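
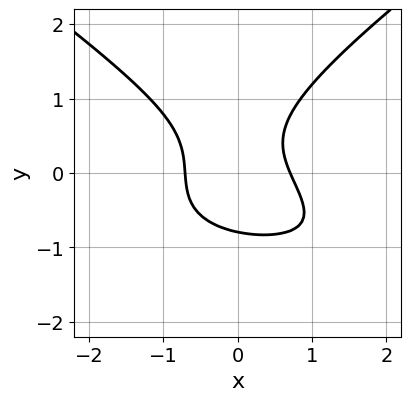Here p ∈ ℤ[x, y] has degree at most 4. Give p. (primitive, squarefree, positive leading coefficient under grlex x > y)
(a) Degree: the shape is more complex than any degree-2 curve, so deg p = 3.
(b) Solving for integer coefficients yields p as stated.

x^2*y - 2*y^3 + 2*x^2 + x*y - 1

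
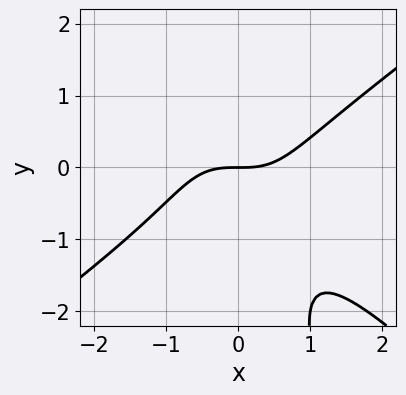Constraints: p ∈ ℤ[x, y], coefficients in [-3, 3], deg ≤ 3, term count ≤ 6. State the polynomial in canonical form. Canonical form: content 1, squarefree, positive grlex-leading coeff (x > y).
(a) deg p = 3.
(b) Against the integer gridlines: it meets the x-axis at x = 0 (among the integer gridlines); it meets the y-axis at y = 0 (among the integer gridlines).
(c) Assembling these constraints gives the stated polynomial.

2*x^3 - 3*x*y^2 - y^3 - y^2 - 3*y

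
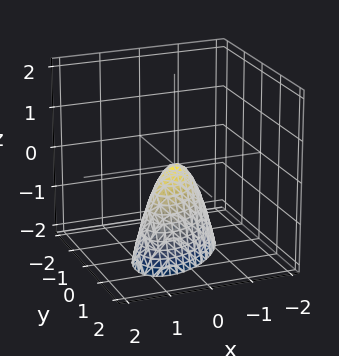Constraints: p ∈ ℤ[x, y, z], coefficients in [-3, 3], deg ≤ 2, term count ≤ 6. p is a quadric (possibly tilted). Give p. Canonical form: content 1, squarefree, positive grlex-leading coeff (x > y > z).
2*x^2 - 2*x*y + 2*y^2 + z

1. The degree is 2 — the shape is more complex than any degree-1 surface.
2. From the visible intercepts: it crosses the y-axis at the gridline y = 0; it crosses the x-axis at the gridline x = 0; one z-axis crossing is at z = 0.
3. Matching integer coefficients to the picture gives p.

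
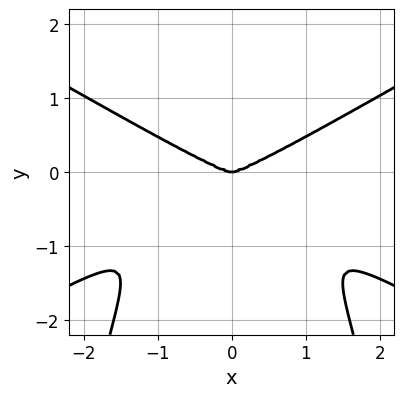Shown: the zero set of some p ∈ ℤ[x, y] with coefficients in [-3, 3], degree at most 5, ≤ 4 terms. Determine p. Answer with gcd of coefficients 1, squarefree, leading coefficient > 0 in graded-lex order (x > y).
x^4 - 3*x^2*y^2 - 3*y^3

(a) Degree: no degree-3 curve has this shape, so deg p = 4.
(b) Symmetries: it's symmetric under x → −x, forcing even powers of x.
(c) From the visible intercepts: one y-axis crossing is at y = 0; one x-axis crossing is at x = 0.
(d) These observations pin down the coefficients.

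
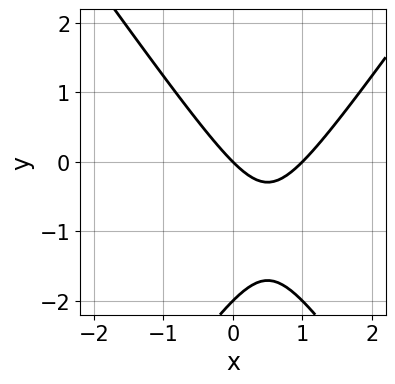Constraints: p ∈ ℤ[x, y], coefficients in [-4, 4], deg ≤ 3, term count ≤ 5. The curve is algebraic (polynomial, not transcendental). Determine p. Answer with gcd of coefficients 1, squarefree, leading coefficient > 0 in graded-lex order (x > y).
2*x^2 - y^2 - 2*x - 2*y

(a) Degree: a generic line meets the curve in up to 2 points, so deg p = 2.
(b) Against the integer gridlines: among the integer gridlines, it crosses the y-axis at y ∈ {-2, 0}; among the integer gridlines, it crosses the x-axis at x ∈ {0, 1}.
(c) Fitting integer coefficients to these (and the overall shape) gives p.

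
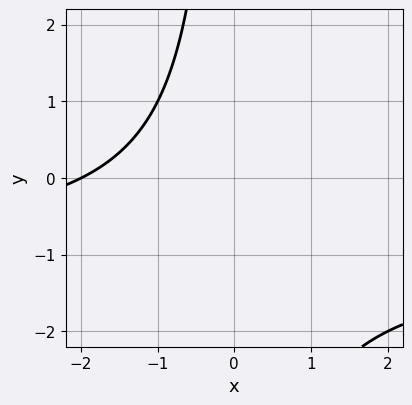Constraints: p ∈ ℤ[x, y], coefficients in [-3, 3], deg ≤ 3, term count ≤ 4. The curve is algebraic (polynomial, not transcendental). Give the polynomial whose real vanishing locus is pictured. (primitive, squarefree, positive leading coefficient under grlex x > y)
x*y + x + 2

(a) The degree is 2 — no degree-1 curve has this shape.
(b) Against the integer gridlines: one x-axis crossing is at x = -2; no y-intercept at any integer in the box.
(c) The integer polynomial consistent with all of this is the stated p.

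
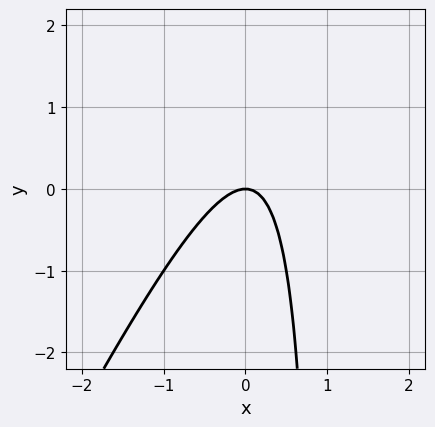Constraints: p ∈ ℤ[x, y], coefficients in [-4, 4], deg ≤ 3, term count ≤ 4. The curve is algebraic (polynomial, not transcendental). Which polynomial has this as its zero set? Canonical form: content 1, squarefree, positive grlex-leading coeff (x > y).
1. Degree: no degree-1 curve has this shape, so deg p = 2.
2. From the axis intercepts and sections: it meets the y-axis at y = 0 (among the integer gridlines); it crosses the x-axis at the gridline x = 0.
3. Putting this together gives p.

2*x^2 - x*y + y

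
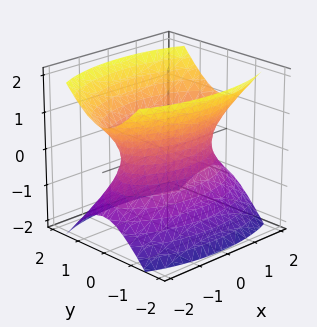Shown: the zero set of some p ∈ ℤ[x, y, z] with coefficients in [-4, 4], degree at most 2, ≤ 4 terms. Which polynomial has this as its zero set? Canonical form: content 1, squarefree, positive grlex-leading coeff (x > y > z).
(a) deg p = 2. An hourglass — one-sheet hyperboloid; a quadric.
(b) Symmetries: mirror symmetry z ↦ −z ⇒ only even powers of z; the y ↦ −y reflection is a symmetry, so y appears only in even powers; it's symmetric under x → −x, forcing even powers of x.
(c) From the visible intercepts: it misses every integer gridline on the z-axis.
(d) The integer polynomial consistent with all of this is the stated p.

x^2 + 3*y^2 - 2*z^2 - 2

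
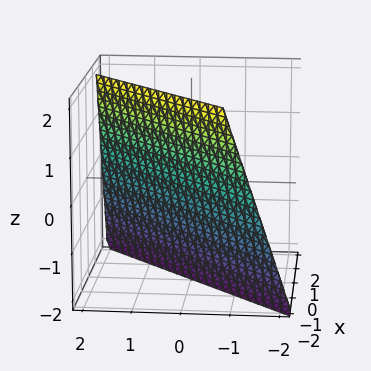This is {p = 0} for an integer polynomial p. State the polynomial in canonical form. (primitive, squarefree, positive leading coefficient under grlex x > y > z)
Degree: the surface is flat (a plane), so deg p = 1.
Against the integer gridlines: it crosses the z-axis at the gridline z = -2.
Fitting integer coefficients to these (and the overall shape) gives p.

3*x - 3*y + z + 2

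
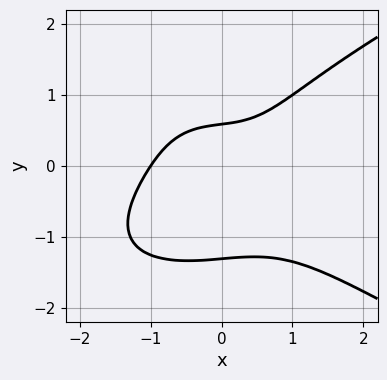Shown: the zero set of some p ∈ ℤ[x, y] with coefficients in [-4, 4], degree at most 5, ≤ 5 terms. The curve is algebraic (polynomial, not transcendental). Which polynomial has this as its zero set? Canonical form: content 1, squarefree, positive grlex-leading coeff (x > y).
2*y^4 - 2*x^3 - x*y + 3*y - 2

(a) deg p = 4.
(b) Reading off the gridlines: one x-axis crossing is at x = -1.
(c) Assembling these constraints gives the stated polynomial.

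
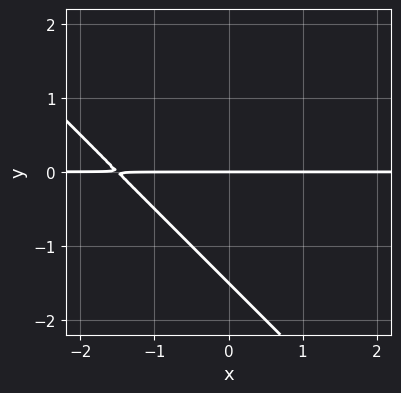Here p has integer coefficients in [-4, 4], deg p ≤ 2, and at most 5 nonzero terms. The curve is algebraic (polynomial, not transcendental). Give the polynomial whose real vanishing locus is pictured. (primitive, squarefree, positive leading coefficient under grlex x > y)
2*x*y + 2*y^2 + 3*y

Degree: no degree-1 curve has this shape, so deg p = 2.
Reading off the gridlines: it meets the y-axis at y = 0 (among the integer gridlines); the visible x-axis segment lies entirely on the curve.
Matching integer coefficients to the picture gives p.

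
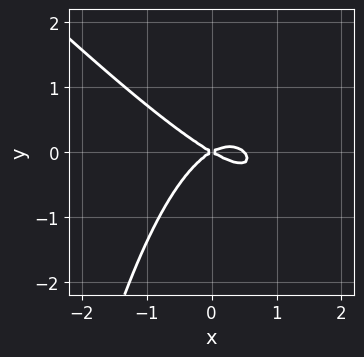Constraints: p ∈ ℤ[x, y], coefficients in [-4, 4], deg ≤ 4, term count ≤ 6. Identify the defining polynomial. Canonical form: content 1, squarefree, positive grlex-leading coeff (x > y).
First, degree: no degree-2 curve has this shape, so deg p = 3.
Then, from the visible intercepts: it crosses the y-axis at the gridline y = 0; one x-axis crossing is at x = 0.
Finally, matching integer coefficients to the picture gives p.

2*x^3 + 2*x^2*y - x^2 + 3*y^2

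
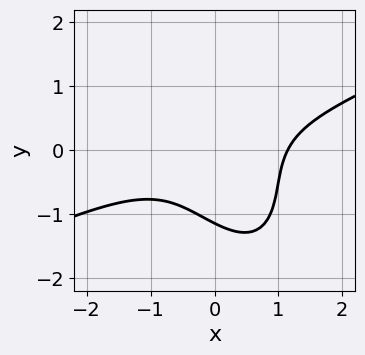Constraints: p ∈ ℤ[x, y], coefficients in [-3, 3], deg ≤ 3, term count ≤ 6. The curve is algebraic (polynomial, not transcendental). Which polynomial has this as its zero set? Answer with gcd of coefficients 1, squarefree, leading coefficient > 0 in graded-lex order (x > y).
(a) The degree is 3 — no degree-2 curve has this shape.
(b) Matching integer coefficients to the picture gives p.

2*x^3 - 3*x^2*y - 3*x*y^2 - 2*y^3 - 3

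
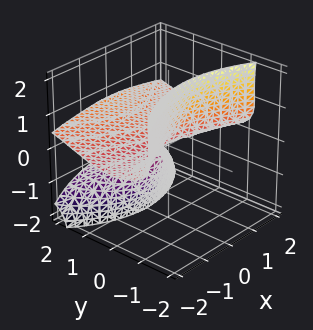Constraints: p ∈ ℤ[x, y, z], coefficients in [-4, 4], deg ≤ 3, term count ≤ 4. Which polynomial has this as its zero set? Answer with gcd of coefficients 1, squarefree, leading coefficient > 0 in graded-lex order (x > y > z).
1. There are 2 components.
2. Degree: the shape is more complex than any degree-2 surface, so deg p = 3.
3. Reading off the gridlines: every point of the x-axis in the box is on the surface; one y-axis crossing is at y = 0.
4. Putting this together gives p.

x^2*z + 3*y*z^2 + z^3 - y^2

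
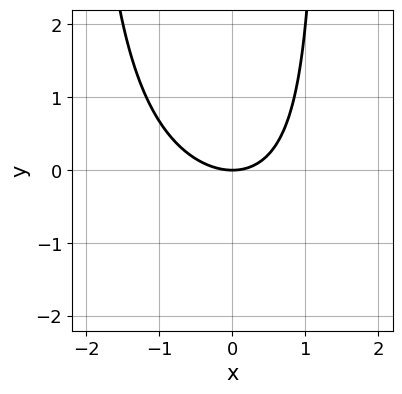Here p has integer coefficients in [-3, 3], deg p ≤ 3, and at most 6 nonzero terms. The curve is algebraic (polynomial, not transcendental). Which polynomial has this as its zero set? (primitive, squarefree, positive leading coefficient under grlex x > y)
x^2*y + 2*x^2 + x*y - 3*y

(a) deg p = 3. A generic line meets the curve in up to 3 points.
(b) Against the integer gridlines: it meets the y-axis at y = 0 (among the integer gridlines); one x-axis crossing is at x = 0.
(c) The integer polynomial consistent with all of this is the stated p.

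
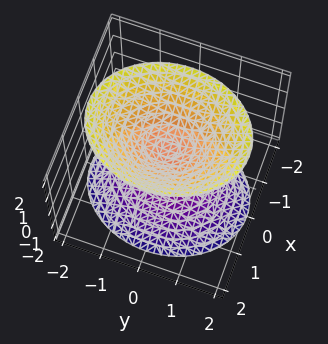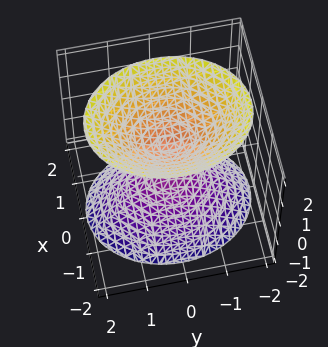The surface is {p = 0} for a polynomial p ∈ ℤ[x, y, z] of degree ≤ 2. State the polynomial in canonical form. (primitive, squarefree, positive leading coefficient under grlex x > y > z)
1. I count 2 distinct pieces. They look like related sheets of one shape, so recover p as a whole.
2. Degree: two sheets facing apart; a quadric, so deg p = 2.
3. Symmetries: mirror symmetry x ↦ −x ⇒ only even powers of x; the y ↦ −y reflection is a symmetry, so y appears only in even powers; it's symmetric under z → −z, forcing even powers of z.
4. Against the integer gridlines: it misses every integer gridline on the y-axis; no x-intercept at any integer in the box.
5. Fitting integer coefficients to these (and the overall shape) gives p.

3*x^2 + 2*y^2 - 2*z^2 + 1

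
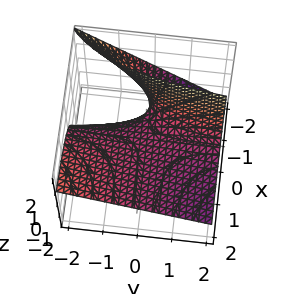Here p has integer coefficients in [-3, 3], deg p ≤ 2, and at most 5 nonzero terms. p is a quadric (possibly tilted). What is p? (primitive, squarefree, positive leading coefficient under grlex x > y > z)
deg p = 2. A generic line meets the surface in up to 2 points.
Observable constraints: the visible y-axis segment lies entirely on the surface; every point of the x-axis in the box is on the surface.
Fitting integer coefficients to these (and the overall shape) gives p.

x*y + 2*x*z + 2*z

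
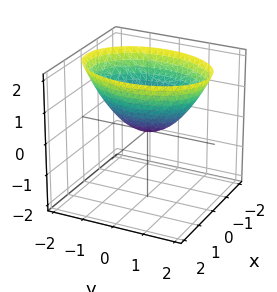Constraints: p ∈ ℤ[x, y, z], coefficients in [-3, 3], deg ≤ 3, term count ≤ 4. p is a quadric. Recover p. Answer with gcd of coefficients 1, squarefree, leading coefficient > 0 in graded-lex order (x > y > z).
1. Degree: a single bowl opening along one axis; a quadric, so deg p = 2.
2. Symmetries: mirror symmetry y ↦ −y ⇒ only even powers of y; mirror symmetry x ↦ −x ⇒ only even powers of x.
3. From the visible intercepts: it meets the z-axis at z = 0 (among the integer gridlines); it crosses the y-axis at the gridline y = 0; one x-axis crossing is at x = 0.
4. Together with the visible shape, these determine p as stated.

2*x^2 + y^2 - 2*z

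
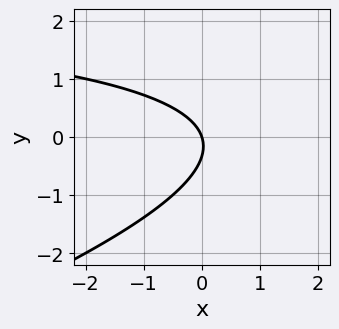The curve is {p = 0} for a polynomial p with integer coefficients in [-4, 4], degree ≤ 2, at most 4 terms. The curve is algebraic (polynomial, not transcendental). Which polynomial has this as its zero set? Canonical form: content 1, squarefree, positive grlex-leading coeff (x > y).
x*y - 3*y^2 - 3*x - y

1. The degree is 2 — the shape is more complex than any degree-1 curve.
2. Observable constraints: it meets the y-axis at y = 0 (among the integer gridlines); it meets the x-axis at x = 0 (among the integer gridlines).
3. Together with the visible shape, these determine p as stated.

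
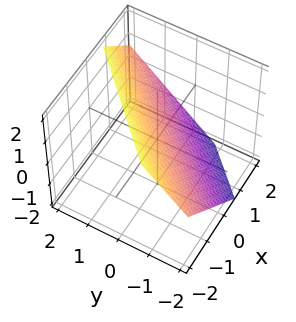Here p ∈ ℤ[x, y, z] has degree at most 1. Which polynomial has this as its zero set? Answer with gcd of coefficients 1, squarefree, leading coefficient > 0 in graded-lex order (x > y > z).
Degree: every cross-section is a straight line — this is a plane, so deg p = 1.
Putting this together gives p.

3*x - 3*y + 3*z - 2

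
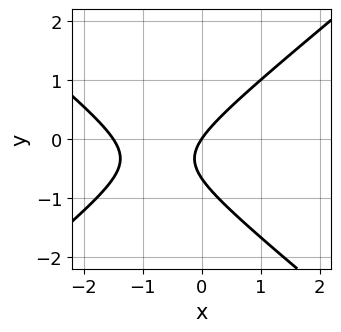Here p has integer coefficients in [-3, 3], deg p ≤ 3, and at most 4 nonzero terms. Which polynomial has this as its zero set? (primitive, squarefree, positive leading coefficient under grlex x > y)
The degree is 2 — the shape is more complex than any degree-1 curve.
From the axis intercepts and sections: one x-axis crossing is at x = 0; one y-axis crossing is at y = 0.
Fitting integer coefficients to these (and the overall shape) gives p.

2*x^2 - 3*y^2 + 3*x - 2*y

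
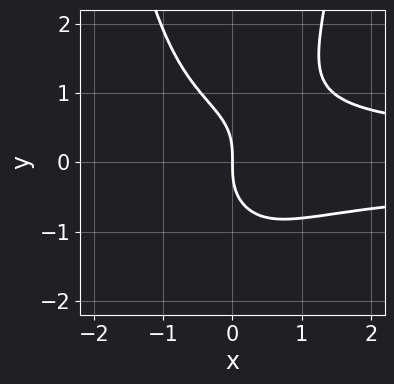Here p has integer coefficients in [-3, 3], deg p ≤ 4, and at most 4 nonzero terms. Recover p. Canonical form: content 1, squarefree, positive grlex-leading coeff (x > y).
The degree is 4 — a generic line meets the curve in up to 4 points.
Observable constraints: one y-axis crossing is at y = 0; one x-axis crossing is at x = 0.
Solving for integer coefficients yields p as stated.

3*x^2*y^2 - 2*y^3 - 3*x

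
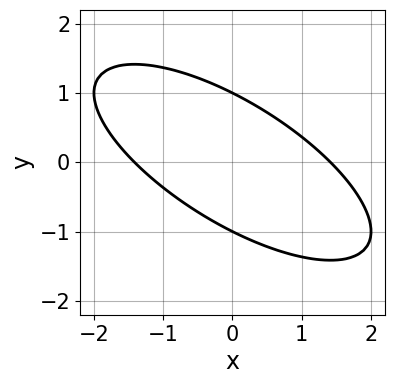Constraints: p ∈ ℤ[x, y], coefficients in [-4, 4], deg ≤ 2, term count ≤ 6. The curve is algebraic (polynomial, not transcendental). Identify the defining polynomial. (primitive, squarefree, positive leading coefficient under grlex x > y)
x^2 + 2*x*y + 2*y^2 - 2

First, deg p = 2.
Next, checking where it meets the axes: the y-axis gridline crossings are at y ∈ {-1, 1}.
Finally, putting this together gives p.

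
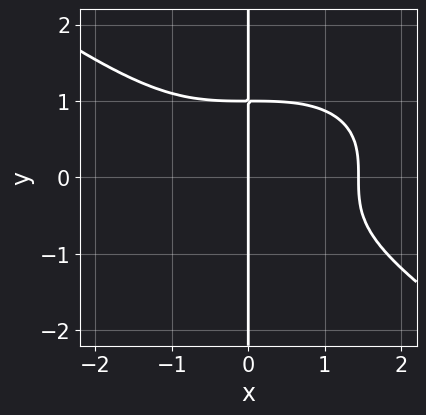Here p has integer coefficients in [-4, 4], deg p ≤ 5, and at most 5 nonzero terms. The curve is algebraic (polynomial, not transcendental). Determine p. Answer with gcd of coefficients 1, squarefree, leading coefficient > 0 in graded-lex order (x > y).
(a) deg p = 4. The shape is more complex than any degree-3 curve.
(b) Against the integer gridlines: every point of the y-axis in the box is on the curve; it meets the x-axis at x = 0 (among the integer gridlines).
(c) The integer polynomial consistent with all of this is the stated p.

x^4 + 3*x*y^3 - 3*x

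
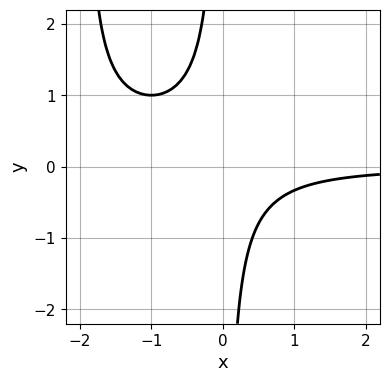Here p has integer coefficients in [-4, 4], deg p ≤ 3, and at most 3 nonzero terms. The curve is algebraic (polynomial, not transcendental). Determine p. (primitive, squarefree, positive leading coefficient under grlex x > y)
First, deg p = 3.
Then, against the integer gridlines: it misses every integer gridline on the y-axis; no x-intercept at any integer in the box.
Finally, these observations pin down the coefficients.

x^2*y + 2*x*y + 1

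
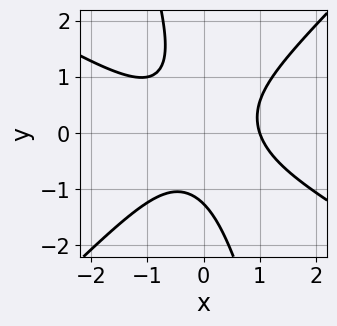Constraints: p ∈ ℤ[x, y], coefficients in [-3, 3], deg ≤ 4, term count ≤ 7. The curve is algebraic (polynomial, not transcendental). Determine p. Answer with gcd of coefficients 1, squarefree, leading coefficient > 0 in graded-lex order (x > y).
2*x^3 + 2*x^2*y - 3*x*y^2 - y^3 - 2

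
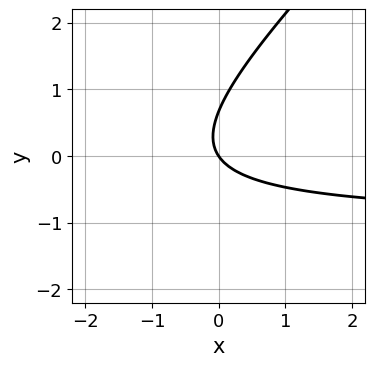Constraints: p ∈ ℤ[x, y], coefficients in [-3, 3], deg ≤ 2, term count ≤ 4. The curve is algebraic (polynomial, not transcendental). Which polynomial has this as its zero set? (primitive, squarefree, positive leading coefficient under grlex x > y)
3*x*y - 3*y^2 + 3*x + 2*y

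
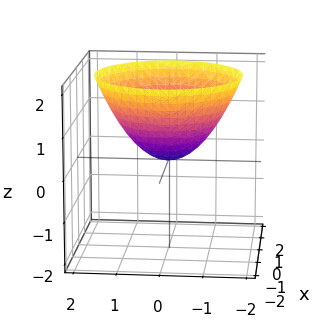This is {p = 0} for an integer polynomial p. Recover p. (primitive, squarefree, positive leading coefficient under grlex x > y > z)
(a) deg p = 2.
(b) Symmetry: the surface is invariant under rotation about z: p = q(x² + y², z).
(c) Checking where it meets the axes: a circular section at z = 1 has radius between 1 and 2; one x-axis crossing is at x = 0; it meets the y-axis at y = 0 (among the integer gridlines); it crosses the z-axis at the gridline z = 0.
(d) Assembling these constraints gives the stated polynomial.

2*x^2 + 2*y^2 - 3*z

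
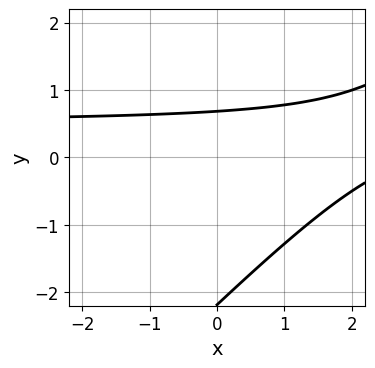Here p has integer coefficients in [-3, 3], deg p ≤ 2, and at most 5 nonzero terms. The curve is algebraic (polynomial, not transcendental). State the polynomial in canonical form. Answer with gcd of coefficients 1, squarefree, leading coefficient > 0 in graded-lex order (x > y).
2*x*y - 2*y^2 - x - 3*y + 3

deg p = 2. A generic line meets the curve in up to 2 points.
Against the integer gridlines: it misses every integer gridline on the x-axis.
Assembling these constraints gives the stated polynomial.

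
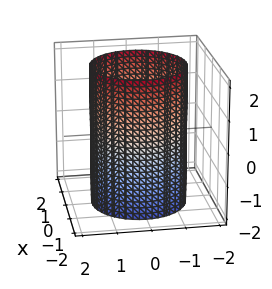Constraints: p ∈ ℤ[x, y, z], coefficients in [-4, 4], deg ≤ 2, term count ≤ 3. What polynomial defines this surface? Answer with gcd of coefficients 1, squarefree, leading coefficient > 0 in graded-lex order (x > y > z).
x^2 + y^2 - 2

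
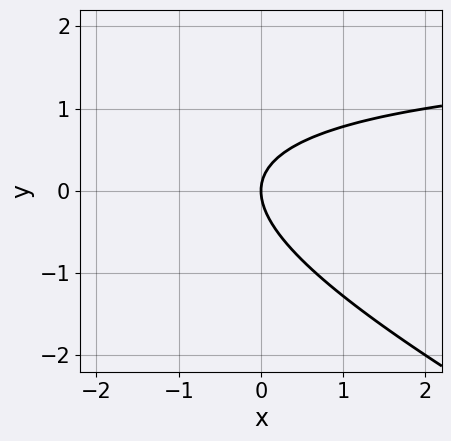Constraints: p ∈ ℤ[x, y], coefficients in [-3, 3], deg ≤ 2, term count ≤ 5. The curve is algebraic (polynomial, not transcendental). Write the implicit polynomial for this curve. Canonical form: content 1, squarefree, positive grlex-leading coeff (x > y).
x*y + 2*y^2 - 2*x

(a) Degree: the shape is more complex than any degree-1 curve, so deg p = 2.
(b) From the visible intercepts: it crosses the x-axis at the gridline x = 0; one y-axis crossing is at y = 0.
(c) Matching integer coefficients to the picture gives p.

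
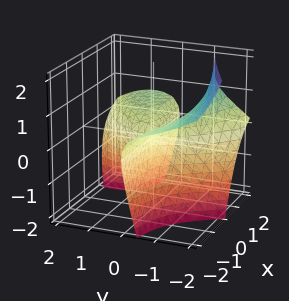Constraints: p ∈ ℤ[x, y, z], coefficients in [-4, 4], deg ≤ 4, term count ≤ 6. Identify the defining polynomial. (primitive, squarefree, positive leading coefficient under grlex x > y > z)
3*x*y*z + y^3 - 3*x*y + 2*z^2

(a) There are 2 components.
(b) The degree is 3 — a generic line meets the surface in up to 3 points.
(c) From the visible intercepts: every point of the x-axis in the box is on the surface; one z-axis crossing is at z = 0; it meets the y-axis at y = 0 (among the integer gridlines).
(d) Assembling these constraints gives the stated polynomial.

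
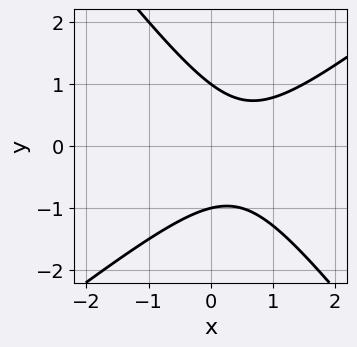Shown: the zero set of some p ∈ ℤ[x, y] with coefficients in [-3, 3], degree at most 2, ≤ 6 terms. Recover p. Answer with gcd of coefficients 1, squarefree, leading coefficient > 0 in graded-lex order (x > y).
First, the degree is 2 — no degree-1 curve has this shape.
Then, against the integer gridlines: among the integer gridlines, it crosses the y-axis at y ∈ {-1, 1}; it misses every integer gridline on the x-axis.
Finally, matching integer coefficients to the picture gives p.

2*x^2 - x*y - 2*y^2 - 2*x + 2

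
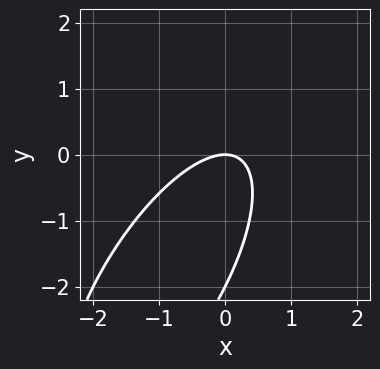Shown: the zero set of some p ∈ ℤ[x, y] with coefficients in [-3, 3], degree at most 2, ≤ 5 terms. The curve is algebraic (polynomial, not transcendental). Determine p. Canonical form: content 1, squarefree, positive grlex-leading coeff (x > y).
2*x^2 - 2*x*y + y^2 + 2*y

The degree is 2 — no degree-1 curve has this shape.
Observable constraints: it meets the x-axis at x = 0 (among the integer gridlines); among the integer gridlines, it crosses the y-axis at y ∈ {-2, 0}.
Assembling these constraints gives the stated polynomial.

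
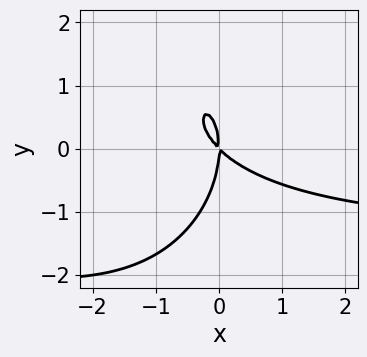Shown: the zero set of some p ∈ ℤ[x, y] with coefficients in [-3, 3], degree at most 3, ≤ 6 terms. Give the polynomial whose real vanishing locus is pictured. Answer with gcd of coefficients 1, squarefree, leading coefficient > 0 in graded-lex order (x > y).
2*x^2*y + y^3 + 3*x^2 + 3*x*y

Degree: the shape is more complex than any degree-2 curve, so deg p = 3.
From the visible intercepts: it crosses the y-axis at the gridline y = 0; one x-axis crossing is at x = 0.
These observations pin down the coefficients.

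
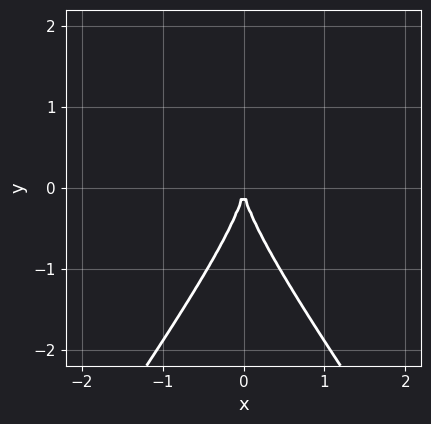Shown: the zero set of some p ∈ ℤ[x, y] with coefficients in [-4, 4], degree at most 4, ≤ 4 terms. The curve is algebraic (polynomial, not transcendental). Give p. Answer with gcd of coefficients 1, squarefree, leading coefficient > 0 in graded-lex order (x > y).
1. deg p = 3.
2. Symmetries: mirror symmetry x ↦ −x ⇒ only even powers of x.
3. Checking where it meets the axes: it meets the y-axis at y = 0 (among the integer gridlines); it crosses the x-axis at the gridline x = 0.
4. Assembling these constraints gives the stated polynomial.

2*x^2*y - y^3 - 3*x^2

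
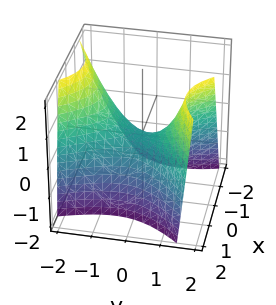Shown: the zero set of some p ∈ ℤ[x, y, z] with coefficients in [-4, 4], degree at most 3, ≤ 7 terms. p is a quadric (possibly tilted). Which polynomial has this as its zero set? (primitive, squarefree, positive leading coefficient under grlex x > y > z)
First, degree: the shape is more complex than any degree-1 surface, so deg p = 2.
Then, from the visible intercepts: it crosses the x-axis at the gridline x = 0; one y-axis crossing is at y = 0; it crosses the z-axis at the gridline z = 0.
Finally, matching integer coefficients to the picture gives p.

3*x^2 - 2*x*y - x*z - 2*y^2 + 3*z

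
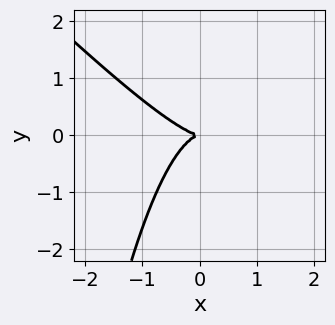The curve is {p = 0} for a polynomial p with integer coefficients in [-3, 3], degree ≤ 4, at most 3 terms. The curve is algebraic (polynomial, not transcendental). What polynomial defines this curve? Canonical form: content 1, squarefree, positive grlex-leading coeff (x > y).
x^3 + x^2*y + y^2

(a) deg p = 3.
(b) From the visible intercepts: it meets the y-axis at y = 0 (among the integer gridlines); it crosses the x-axis at the gridline x = 0.
(c) The integer polynomial consistent with all of this is the stated p.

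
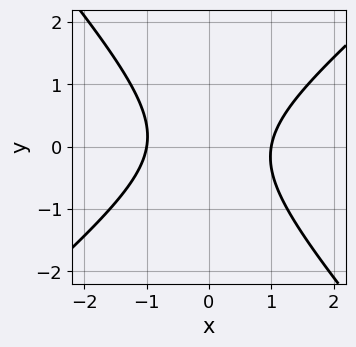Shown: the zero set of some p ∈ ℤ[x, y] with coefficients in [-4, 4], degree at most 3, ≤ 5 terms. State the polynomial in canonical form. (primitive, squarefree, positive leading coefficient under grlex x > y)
1. deg p = 2. A generic line meets the curve in up to 2 points.
2. Reading off the gridlines: it misses every integer gridline on the y-axis; the x-axis gridline crossings are at x ∈ {-1, 1}.
3. Assembling these constraints gives the stated polynomial.

3*x^2 - x*y - 3*y^2 - 3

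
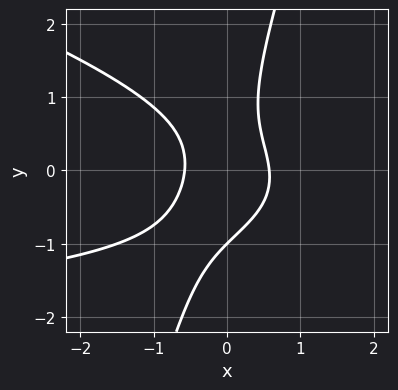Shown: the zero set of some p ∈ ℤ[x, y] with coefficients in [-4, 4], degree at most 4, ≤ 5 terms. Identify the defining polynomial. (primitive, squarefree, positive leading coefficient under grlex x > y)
x^2*y + 3*x*y^2 - y^3 + 3*x^2 - 1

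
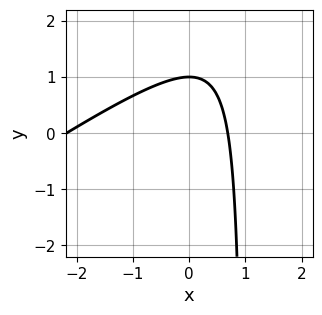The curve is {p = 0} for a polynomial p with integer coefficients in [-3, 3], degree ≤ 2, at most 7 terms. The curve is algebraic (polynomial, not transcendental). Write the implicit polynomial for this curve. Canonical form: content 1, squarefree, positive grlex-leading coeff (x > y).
deg p = 2.
Reading off the gridlines: it meets the y-axis at y = 1 (among the integer gridlines).
Putting this together gives p.

2*x^2 - 3*x*y + 3*x + 3*y - 3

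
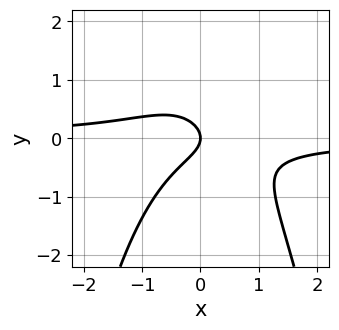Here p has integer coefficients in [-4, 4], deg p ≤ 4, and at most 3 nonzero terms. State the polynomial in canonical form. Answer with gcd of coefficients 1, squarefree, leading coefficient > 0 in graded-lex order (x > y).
deg p = 3.
From the visible intercepts: it meets the y-axis at y = 0 (among the integer gridlines); one x-axis crossing is at x = 0.
The integer polynomial consistent with all of this is the stated p.

2*x^2*y + 2*y^2 + x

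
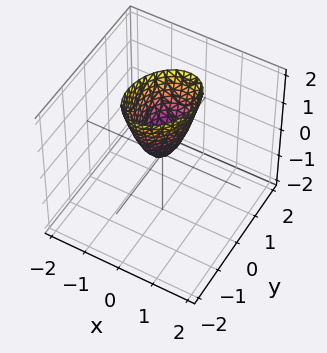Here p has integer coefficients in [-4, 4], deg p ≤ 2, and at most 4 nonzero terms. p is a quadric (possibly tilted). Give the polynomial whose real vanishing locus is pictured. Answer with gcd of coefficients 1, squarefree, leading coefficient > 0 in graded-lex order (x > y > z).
3*x^2 - x*y + 2*y^2 - z

1. deg p = 2. No degree-1 surface has this shape.
2. Checking where it meets the axes: one z-axis crossing is at z = 0; one y-axis crossing is at y = 0.
3. Together with the visible shape, these determine p as stated.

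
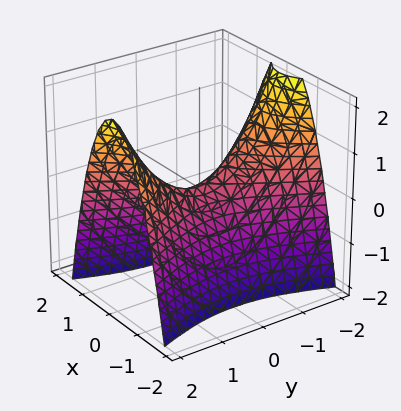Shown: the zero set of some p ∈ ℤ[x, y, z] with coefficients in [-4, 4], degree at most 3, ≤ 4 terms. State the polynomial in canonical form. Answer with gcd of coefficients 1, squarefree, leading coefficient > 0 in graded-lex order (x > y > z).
3*x^2 - y^2 + 2*z

1. deg p = 2. A saddle surface; a quadric.
2. Symmetries: mirror symmetry x ↦ −x ⇒ only even powers of x; it's symmetric under y → −y, forcing even powers of y.
3. Checking where it meets the axes: it meets the y-axis at y = 0 (among the integer gridlines); it crosses the x-axis at the gridline x = 0; it crosses the z-axis at the gridline z = 0.
4. Together with the visible shape, these determine p as stated.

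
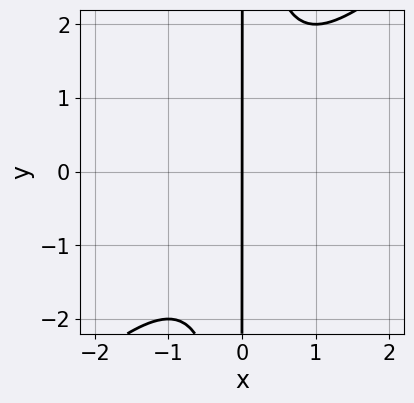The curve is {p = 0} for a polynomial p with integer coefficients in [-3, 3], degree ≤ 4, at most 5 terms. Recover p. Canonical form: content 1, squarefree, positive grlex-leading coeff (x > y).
x^3 - x^2*y + x

The degree is 3 — a generic line meets the curve in up to 3 points.
Checking where it meets the axes: the visible y-axis segment lies entirely on the curve; it crosses the x-axis at the gridline x = 0.
Fitting integer coefficients to these (and the overall shape) gives p.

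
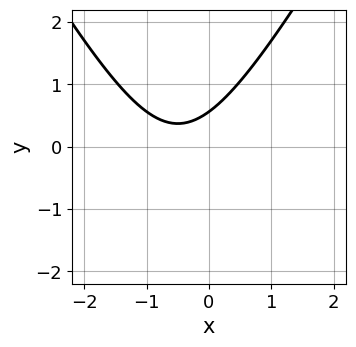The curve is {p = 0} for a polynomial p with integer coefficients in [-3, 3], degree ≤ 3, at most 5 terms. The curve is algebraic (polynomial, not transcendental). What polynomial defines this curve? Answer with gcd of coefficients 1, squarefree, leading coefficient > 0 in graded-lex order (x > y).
3*x^2 - y^2 + 3*x - 3*y + 2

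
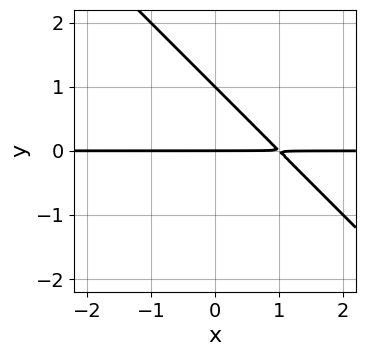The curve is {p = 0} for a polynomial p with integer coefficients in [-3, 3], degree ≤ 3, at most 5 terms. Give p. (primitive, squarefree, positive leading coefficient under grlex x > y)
1. Degree: a generic line meets the curve in up to 2 points, so deg p = 2.
2. Reading off the gridlines: the y-axis gridline crossings are at y ∈ {0, 1}; every point of the x-axis in the box is on the curve.
3. The integer polynomial consistent with all of this is the stated p.

x*y + y^2 - y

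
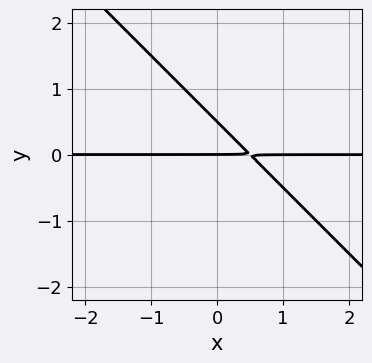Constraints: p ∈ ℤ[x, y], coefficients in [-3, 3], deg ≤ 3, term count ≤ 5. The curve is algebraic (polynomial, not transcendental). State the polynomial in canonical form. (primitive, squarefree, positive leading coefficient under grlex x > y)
2*x*y + 2*y^2 - y

(a) deg p = 2. The shape is more complex than any degree-1 curve.
(b) From the visible intercepts: every point of the x-axis in the box is on the curve; it meets the y-axis at y = 0 (among the integer gridlines).
(c) Assembling these constraints gives the stated polynomial.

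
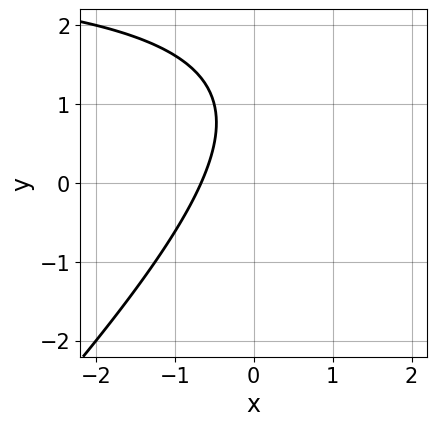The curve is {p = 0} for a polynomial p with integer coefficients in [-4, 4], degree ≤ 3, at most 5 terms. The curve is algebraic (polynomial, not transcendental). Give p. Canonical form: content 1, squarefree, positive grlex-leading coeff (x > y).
x*y - y^2 - 3*x + 2*y - 2

Degree: no degree-1 curve has this shape, so deg p = 2.
Reading off the gridlines: the curve avoids every integer y-axis point in the box.
Putting this together gives p.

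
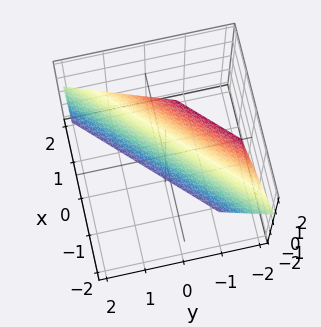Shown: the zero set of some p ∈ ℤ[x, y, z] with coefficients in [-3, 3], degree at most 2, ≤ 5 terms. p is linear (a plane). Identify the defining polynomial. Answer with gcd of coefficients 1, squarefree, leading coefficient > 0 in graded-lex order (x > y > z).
3*x - 3*y + 3*z - 2

1. Degree: the surface is flat (a plane), so deg p = 1.
2. Solving for integer coefficients yields p as stated.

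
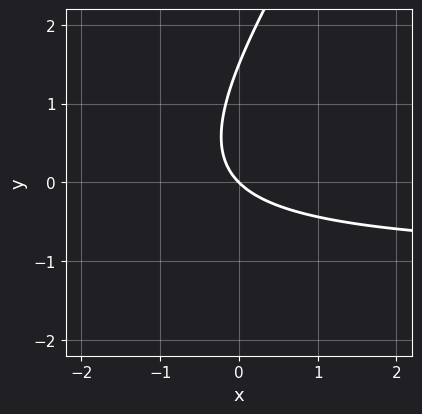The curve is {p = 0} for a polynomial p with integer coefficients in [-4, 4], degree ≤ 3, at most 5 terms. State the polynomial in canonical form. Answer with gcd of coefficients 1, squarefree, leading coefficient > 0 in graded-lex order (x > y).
3*x*y - 2*y^2 + 3*x + 3*y

1. Degree: no degree-1 curve has this shape, so deg p = 2.
2. From the axis intercepts and sections: one y-axis crossing is at y = 0; one x-axis crossing is at x = 0.
3. Solving for integer coefficients yields p as stated.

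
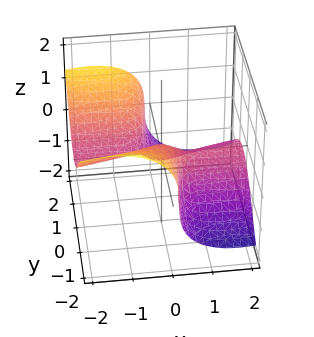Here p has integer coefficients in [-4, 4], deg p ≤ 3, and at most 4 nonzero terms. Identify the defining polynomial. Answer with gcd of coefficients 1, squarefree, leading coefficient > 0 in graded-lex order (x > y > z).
Degree: no degree-2 surface has this shape, so deg p = 3.
From the axis intercepts and sections: it meets the y-axis at y = 0 (among the integer gridlines); the visible x-axis segment lies entirely on the surface; it meets the z-axis at z = 0 (among the integer gridlines).
Putting this together gives p.

3*x^2*z + 3*x*y^2 + 3*z^3 + y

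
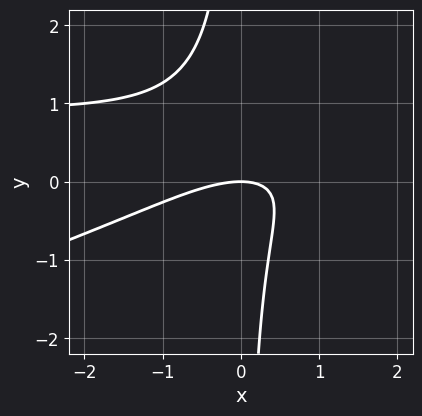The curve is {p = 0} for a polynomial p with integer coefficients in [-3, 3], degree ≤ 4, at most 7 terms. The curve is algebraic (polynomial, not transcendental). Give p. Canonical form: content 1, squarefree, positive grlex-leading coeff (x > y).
x^2*y - 3*x*y^2 - x^2 + 2*x*y - 2*y

deg p = 3. No degree-2 curve has this shape.
Reading off the gridlines: it meets the x-axis at x = 0 (among the integer gridlines); it meets the y-axis at y = 0 (among the integer gridlines).
These observations pin down the coefficients.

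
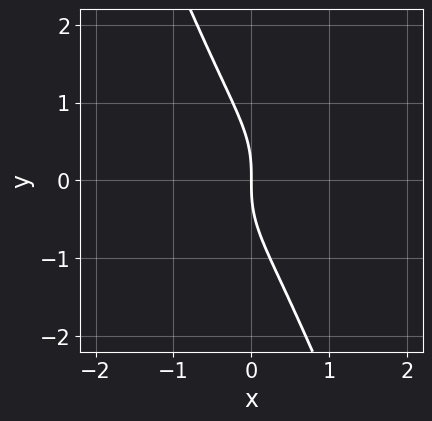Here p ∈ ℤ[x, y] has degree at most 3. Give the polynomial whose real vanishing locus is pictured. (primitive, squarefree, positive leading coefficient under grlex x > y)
3*x^3 + 2*x*y^2 + y^3 + 2*x

First, the degree is 3 — the shape is more complex than any degree-2 curve.
Next, observable constraints: it crosses the y-axis at the gridline y = 0; it meets the x-axis at x = 0 (among the integer gridlines).
Finally, the integer polynomial consistent with all of this is the stated p.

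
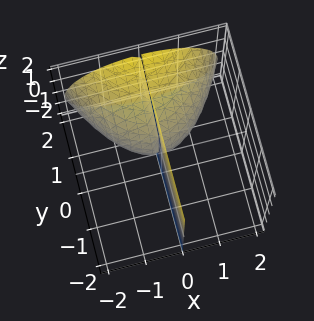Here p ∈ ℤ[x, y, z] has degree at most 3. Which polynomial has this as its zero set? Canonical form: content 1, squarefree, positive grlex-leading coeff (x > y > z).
x^3 + x*z^2 - 2*x*y

1. The picture has 2 separate pieces. Treating them together as one polynomial.
2. deg p = 3. A generic line meets the surface in up to 3 points.
3. Observable constraints: every point of the y-axis in the box is on the surface; the visible z-axis segment lies entirely on the surface.
4. Solving for integer coefficients yields p as stated.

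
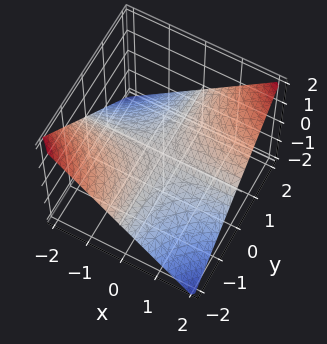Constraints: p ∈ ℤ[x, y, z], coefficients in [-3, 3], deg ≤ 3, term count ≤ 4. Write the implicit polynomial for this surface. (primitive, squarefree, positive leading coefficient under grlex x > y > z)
x*y - 2*z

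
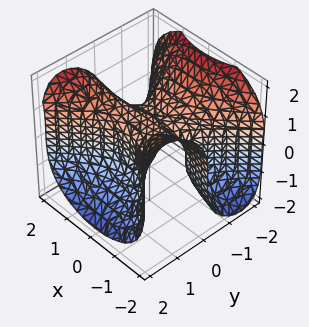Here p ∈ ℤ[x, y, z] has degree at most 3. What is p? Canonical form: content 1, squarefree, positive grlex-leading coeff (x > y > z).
First, deg p = 3.
Then, from the axis intercepts and sections: it misses every integer gridline on the x-axis.
Finally, fitting integer coefficients to these (and the overall shape) gives p.

3*x^2*y - 3*y^3 + y*z^2 - 2*z^3 + 1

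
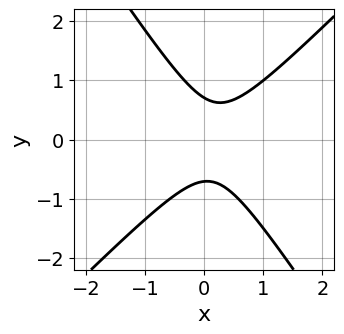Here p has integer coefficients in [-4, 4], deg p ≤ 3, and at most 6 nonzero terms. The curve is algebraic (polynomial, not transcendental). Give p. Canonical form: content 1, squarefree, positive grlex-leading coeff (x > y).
3*x^2 - x*y - 2*y^2 - x + 1

(a) deg p = 2. The shape is more complex than any degree-1 curve.
(b) Against the integer gridlines: no x-intercept at any integer in the box.
(c) These observations pin down the coefficients.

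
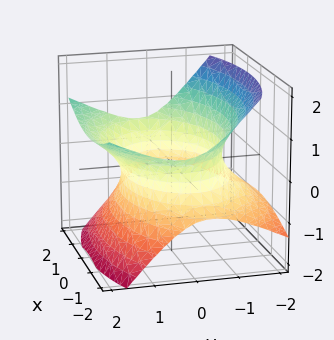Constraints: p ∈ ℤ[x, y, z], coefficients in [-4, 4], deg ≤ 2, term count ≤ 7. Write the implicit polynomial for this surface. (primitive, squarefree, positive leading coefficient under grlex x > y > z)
First, the degree is 2 — the shape is more complex than any degree-1 surface.
Then, checking where it meets the axes: no z-intercept at any integer in the box.
Finally, matching integer coefficients to the picture gives p.

x^2 + 2*y^2 - 2*y*z - 3*z^2 - 3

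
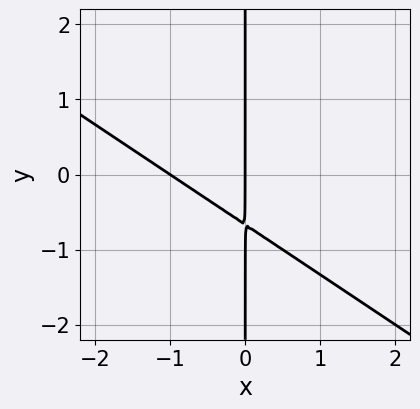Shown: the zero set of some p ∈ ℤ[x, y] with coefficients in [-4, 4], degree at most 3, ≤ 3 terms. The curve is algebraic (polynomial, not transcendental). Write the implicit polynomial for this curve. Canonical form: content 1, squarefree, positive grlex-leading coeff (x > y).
2*x^2 + 3*x*y + 2*x

The degree is 2 — a generic line meets the curve in up to 2 points.
Against the integer gridlines: among the integer gridlines, it crosses the x-axis at x ∈ {-1, 0}; every point of the y-axis in the box is on the curve.
Solving for integer coefficients yields p as stated.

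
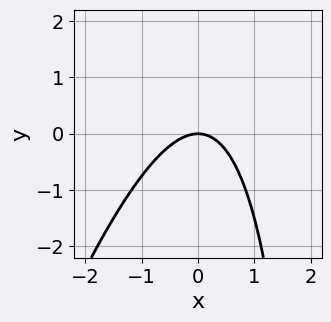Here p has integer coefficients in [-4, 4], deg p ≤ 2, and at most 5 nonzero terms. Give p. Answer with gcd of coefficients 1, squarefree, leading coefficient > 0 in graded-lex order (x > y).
3*x^2 - x*y + 3*y

First, deg p = 2. The shape is more complex than any degree-1 curve.
Then, checking where it meets the axes: it meets the x-axis at x = 0 (among the integer gridlines); it crosses the y-axis at the gridline y = 0.
Finally, these observations pin down the coefficients.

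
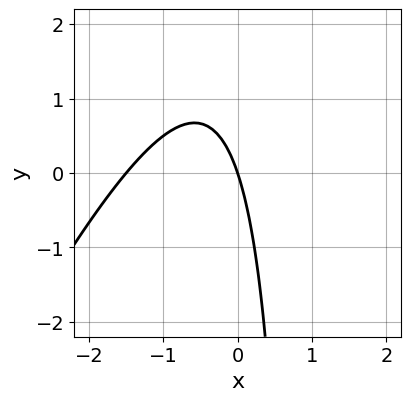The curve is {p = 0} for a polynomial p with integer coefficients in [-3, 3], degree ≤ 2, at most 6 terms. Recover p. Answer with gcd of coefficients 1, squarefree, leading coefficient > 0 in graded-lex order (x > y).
2*x^2 - x*y + 3*x + y

Degree: the shape is more complex than any degree-1 curve, so deg p = 2.
Checking where it meets the axes: it meets the y-axis at y = 0 (among the integer gridlines); one x-axis crossing is at x = 0.
Fitting integer coefficients to these (and the overall shape) gives p.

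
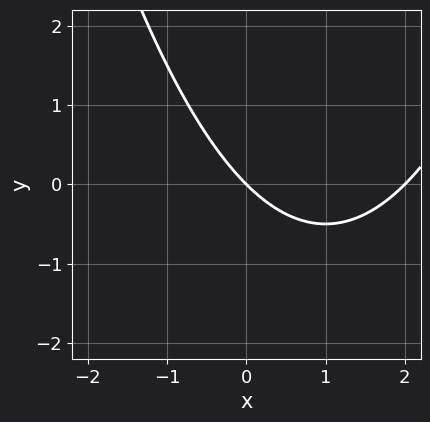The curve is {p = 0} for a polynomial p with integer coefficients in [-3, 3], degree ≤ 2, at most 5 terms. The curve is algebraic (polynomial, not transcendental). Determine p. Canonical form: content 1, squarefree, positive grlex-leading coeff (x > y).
First, degree: no degree-1 curve has this shape, so deg p = 2.
Then, against the integer gridlines: among the integer gridlines, it crosses the x-axis at x ∈ {0, 2}; it meets the y-axis at y = 0 (among the integer gridlines).
Finally, putting this together gives p.

x^2 - 2*x - 2*y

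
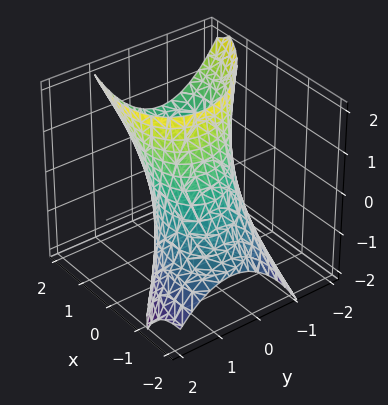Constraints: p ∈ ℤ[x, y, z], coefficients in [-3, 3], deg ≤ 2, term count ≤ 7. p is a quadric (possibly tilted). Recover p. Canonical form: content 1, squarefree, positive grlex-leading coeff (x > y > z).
2*x^2 + 2*x*y - 3*x*z + 3*y^2 - 3

First, degree: a generic line meets the surface in up to 2 points, so deg p = 2.
Next, from the visible intercepts: the y-axis gridline crossings are at y ∈ {-1, 1}; it misses every integer gridline on the z-axis.
Finally, together with the visible shape, these determine p as stated.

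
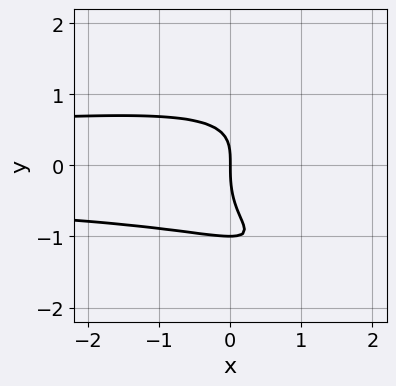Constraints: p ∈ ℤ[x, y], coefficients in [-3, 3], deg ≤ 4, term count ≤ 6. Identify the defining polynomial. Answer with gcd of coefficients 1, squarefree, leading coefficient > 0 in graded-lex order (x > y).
The degree is 4 — the shape is more complex than any degree-3 curve.
Observable constraints: among the integer gridlines, it crosses the y-axis at y ∈ {-1, 0}; it meets the x-axis at x = 0 (among the integer gridlines).
Fitting integer coefficients to these (and the overall shape) gives p.

x^2*y^2 + 2*y^4 - 3*x*y^2 + 2*y^3 + 3*x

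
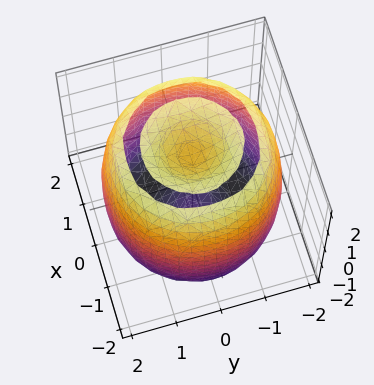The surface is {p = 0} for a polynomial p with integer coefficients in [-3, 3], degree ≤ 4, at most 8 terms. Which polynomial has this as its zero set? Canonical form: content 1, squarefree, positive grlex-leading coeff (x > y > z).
x^4 + 2*x^2*y^2 + y^4 - 3*x^2 - 3*y^2 + z^2 - 2

(a) I count 2 distinct pieces. They look like related sheets of one shape, so recover p as a whole.
(b) The degree is 4 — the shape is more complex than any degree-3 surface.
(c) By symmetry, every cross-section ⟂ z is a circle, so x, y appear only via x² + y².
(d) Reading off the gridlines: a circular section at z = -2 has radius exactly 1.
(e) Matching integer coefficients to the picture gives p.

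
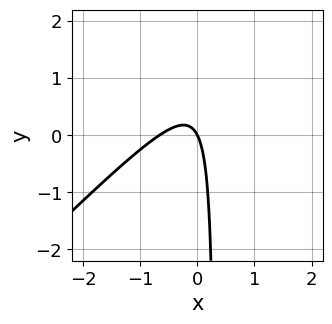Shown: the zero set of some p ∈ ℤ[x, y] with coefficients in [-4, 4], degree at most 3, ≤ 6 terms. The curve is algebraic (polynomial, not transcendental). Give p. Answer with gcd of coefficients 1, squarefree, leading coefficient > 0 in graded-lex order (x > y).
3*x^2 - 3*x*y + 2*x + y

The degree is 2 — a generic line meets the curve in up to 2 points.
Reading off the gridlines: one y-axis crossing is at y = 0; it meets the x-axis at x = 0 (among the integer gridlines).
Solving for integer coefficients yields p as stated.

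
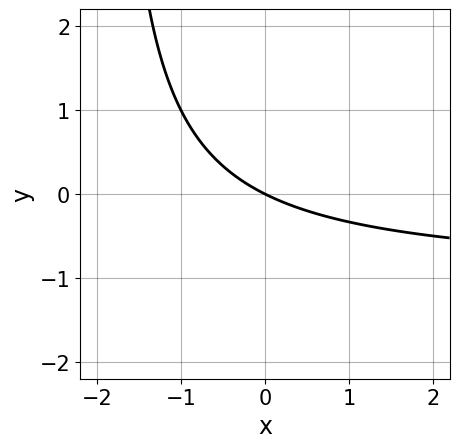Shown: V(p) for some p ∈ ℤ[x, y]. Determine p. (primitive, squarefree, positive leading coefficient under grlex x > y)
deg p = 2. The shape is more complex than any degree-1 curve.
From the visible intercepts: one x-axis crossing is at x = 0; it crosses the y-axis at the gridline y = 0.
Together with the visible shape, these determine p as stated.

x*y + x + 2*y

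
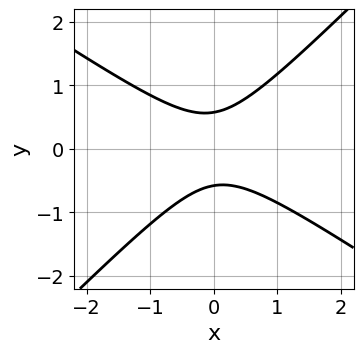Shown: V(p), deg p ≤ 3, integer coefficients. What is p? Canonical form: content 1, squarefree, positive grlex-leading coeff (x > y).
(a) deg p = 2. No degree-1 curve has this shape.
(b) Against the integer gridlines: no x-intercept at any integer in the box.
(c) Matching integer coefficients to the picture gives p.

2*x^2 + x*y - 3*y^2 + 1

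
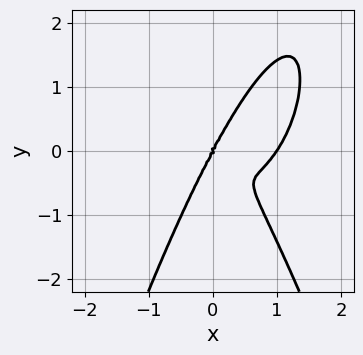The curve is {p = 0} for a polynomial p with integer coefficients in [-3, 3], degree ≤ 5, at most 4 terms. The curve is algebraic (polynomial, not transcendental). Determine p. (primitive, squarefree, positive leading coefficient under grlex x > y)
3*x^4 - 3*x^3 - 2*x^2*y + y^3

deg p = 4.
Observable constraints: the x-axis gridline crossings are at x ∈ {0, 1}; it crosses the y-axis at the gridline y = 0.
Fitting integer coefficients to these (and the overall shape) gives p.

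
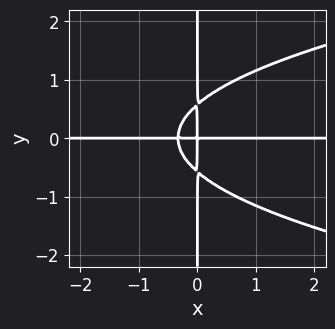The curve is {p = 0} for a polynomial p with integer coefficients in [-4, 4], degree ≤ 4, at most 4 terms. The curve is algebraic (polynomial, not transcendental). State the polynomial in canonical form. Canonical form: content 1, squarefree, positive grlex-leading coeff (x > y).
The degree is 4 — no degree-3 curve has this shape.
Checking where it meets the axes: every point of the y-axis in the box is on the curve; the visible x-axis segment lies entirely on the curve.
Matching integer coefficients to the picture gives p.

3*x*y^3 - 3*x^2*y - x*y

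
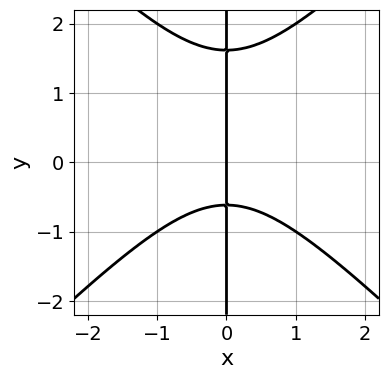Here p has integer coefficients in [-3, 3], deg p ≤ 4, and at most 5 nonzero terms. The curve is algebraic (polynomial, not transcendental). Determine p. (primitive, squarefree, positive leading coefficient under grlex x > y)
x^3 - x*y^2 + x*y + x

1. deg p = 3. No degree-2 curve has this shape.
2. From the visible intercepts: every point of the y-axis in the box is on the curve; it crosses the x-axis at the gridline x = 0.
3. Fitting integer coefficients to these (and the overall shape) gives p.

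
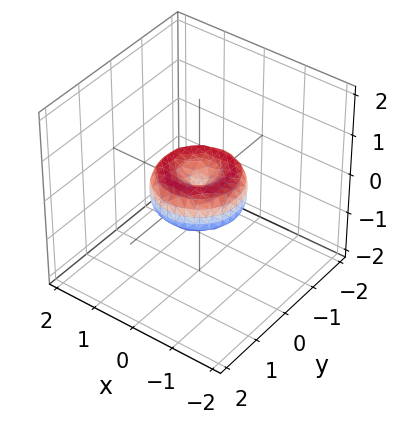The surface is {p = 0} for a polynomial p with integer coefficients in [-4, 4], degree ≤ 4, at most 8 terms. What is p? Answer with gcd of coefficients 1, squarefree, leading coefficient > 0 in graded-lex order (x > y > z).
First, degree: the shape is more complex than any degree-3 surface, so deg p = 4.
Next, symmetries: every cross-section ⟂ z is a circle, so x, y appear only via x² + y².
Next, checking where it meets the axes: it crosses the z-axis at the gridline z = 0; the y-axis gridline crossings are at y ∈ {-1, 0, 1}; a circular section at z = 0 has radius exactly 1.
Finally, solving for integer coefficients yields p as stated.

x^4 + 2*x^2*y^2 + y^4 - x^2 - y^2 + z^2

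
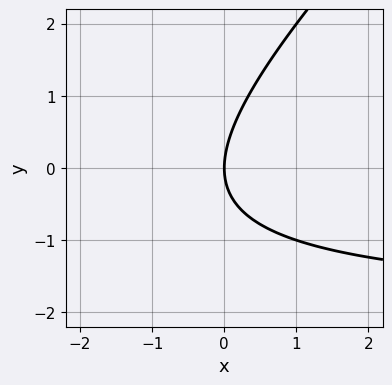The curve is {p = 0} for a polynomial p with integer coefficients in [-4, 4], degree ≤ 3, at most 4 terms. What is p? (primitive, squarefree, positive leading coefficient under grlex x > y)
The degree is 2 — a generic line meets the curve in up to 2 points.
Observable constraints: one x-axis crossing is at x = 0; it crosses the y-axis at the gridline y = 0.
The integer polynomial consistent with all of this is the stated p.

x*y - y^2 + 2*x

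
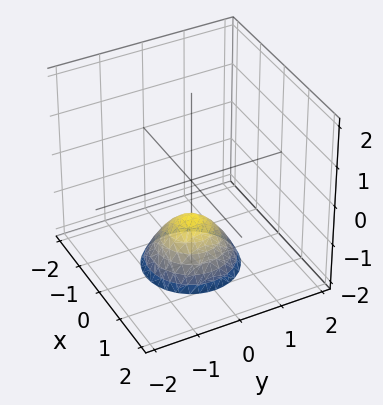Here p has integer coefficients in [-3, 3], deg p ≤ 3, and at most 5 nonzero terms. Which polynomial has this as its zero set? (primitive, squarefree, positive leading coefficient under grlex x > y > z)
First, degree: a generic line meets the surface in up to 2 points, so deg p = 2.
Then, symmetries: rotational symmetry about the z-axis ⇒ p depends on x, y only through x² + y².
Next, from the visible intercepts: it misses every integer gridline on the x-axis; a circular section at z = -2 has radius exactly 1.
Finally, matching integer coefficients to the picture gives p. Check: (0, 0, -1) on the z-axis lies on the surface, and p(0, 0, -1) = 0. ✓

x^2 + y^2 + z + 1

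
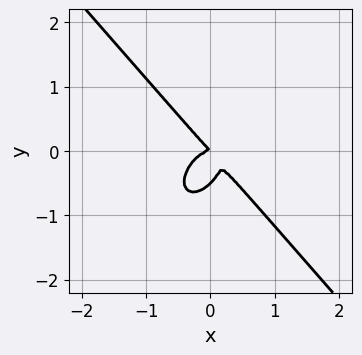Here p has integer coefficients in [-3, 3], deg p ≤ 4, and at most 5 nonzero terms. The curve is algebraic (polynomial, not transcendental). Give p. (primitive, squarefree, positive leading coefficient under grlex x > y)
3*x^3 + 2*y^3 + x*y + y^2

1. Degree: no degree-2 curve has this shape, so deg p = 3.
2. Observable constraints: it meets the y-axis at y = 0 (among the integer gridlines); it meets the x-axis at x = 0 (among the integer gridlines).
3. Fitting integer coefficients to these (and the overall shape) gives p.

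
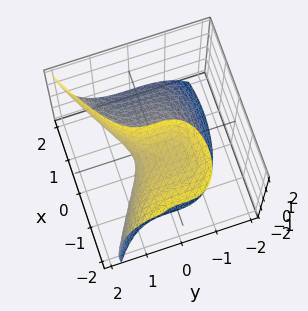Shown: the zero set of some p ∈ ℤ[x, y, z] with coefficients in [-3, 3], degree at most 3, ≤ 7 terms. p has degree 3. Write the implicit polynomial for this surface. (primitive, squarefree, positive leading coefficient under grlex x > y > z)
1. Degree: no degree-2 surface has this shape, so deg p = 3.
2. Observable constraints: the z-axis gridline crossings are at z ∈ {0, 2}; it meets the y-axis at y = 0 (among the integer gridlines); it meets the x-axis at x = 0 (among the integer gridlines).
3. The integer polynomial consistent with all of this is the stated p.

2*y^3 - 2*x^2 - 2*x*z + z^2 - 2*z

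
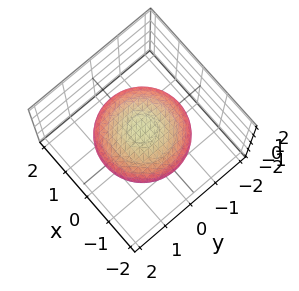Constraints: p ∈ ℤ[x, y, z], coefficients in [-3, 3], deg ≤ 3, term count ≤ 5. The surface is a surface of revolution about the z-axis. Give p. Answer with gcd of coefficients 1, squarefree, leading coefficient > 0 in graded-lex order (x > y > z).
First, degree: the shape is more complex than any degree-1 surface, so deg p = 2.
Then, symmetries: rotational symmetry about the z-axis ⇒ p depends on x, y only through x² + y².
Next, against the integer gridlines: a circular section at z = 0 has radius between 1 and 2.
Finally, these observations pin down the coefficients.

x^2 + y^2 + 3*z^2 - 2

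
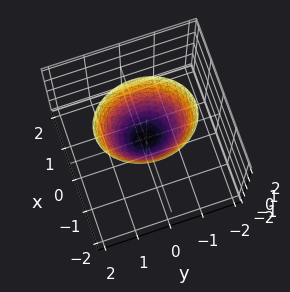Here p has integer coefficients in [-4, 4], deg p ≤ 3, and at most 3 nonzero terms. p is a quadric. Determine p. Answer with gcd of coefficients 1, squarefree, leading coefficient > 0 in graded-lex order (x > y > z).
First, deg p = 2.
Next, symmetries: the y ↦ −y reflection is a symmetry, so y appears only in even powers; it's symmetric under x → −x, forcing even powers of x.
Next, from the visible intercepts: it meets the y-axis at y = 0 (among the integer gridlines); it crosses the x-axis at the gridline x = 0; it crosses the z-axis at the gridline z = 0.
Finally, these observations pin down the coefficients.

3*x^2 + 2*y^2 - 2*z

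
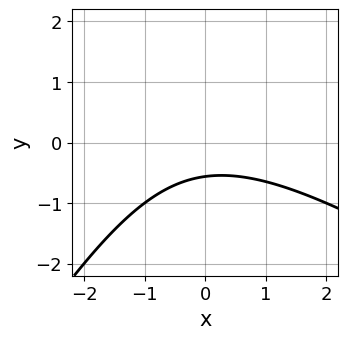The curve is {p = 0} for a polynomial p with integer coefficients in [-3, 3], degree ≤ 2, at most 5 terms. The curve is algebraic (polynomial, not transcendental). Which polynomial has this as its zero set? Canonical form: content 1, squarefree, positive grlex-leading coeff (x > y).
x^2 + x*y - y^2 + 3*y + 2

(a) The degree is 2 — the shape is more complex than any degree-1 curve.
(b) Checking where it meets the axes: it misses every integer gridline on the x-axis.
(c) Fitting integer coefficients to these (and the overall shape) gives p.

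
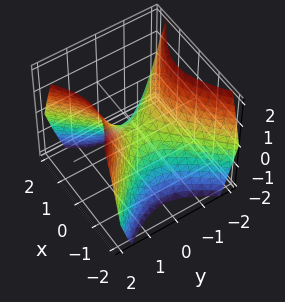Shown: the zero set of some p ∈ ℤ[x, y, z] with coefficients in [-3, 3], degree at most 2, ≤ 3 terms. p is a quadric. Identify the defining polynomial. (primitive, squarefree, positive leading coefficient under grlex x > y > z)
x^2 - y^2 + z

(a) Degree: a hyperbolic paraboloid; a quadric, so deg p = 2.
(b) Symmetries: the y ↦ −y reflection is a symmetry, so y appears only in even powers; it's symmetric under x → −x, forcing even powers of x.
(c) Against the integer gridlines: it crosses the z-axis at the gridline z = 0; one y-axis crossing is at y = 0.
(d) Together with the visible shape, these determine p as stated.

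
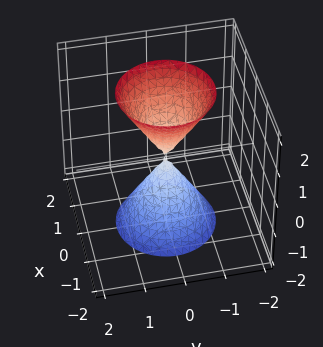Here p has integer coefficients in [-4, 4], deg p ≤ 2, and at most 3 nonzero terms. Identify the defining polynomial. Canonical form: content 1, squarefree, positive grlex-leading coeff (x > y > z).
1. The picture has 2 separate pieces.
2. deg p = 2.
3. Symmetries: it's symmetric under z → −z, forcing even powers of z; every cross-section ⟂ z is a circle, so x, y appear only via x² + y².
4. Checking where it meets the axes: one x-axis crossing is at x = 0; it meets the y-axis at y = 0 (among the integer gridlines); a circular section at z = 1 has radius between 0 and 1; one z-axis crossing is at z = 0.
5. Solving for integer coefficients yields p as stated.

3*x^2 + 3*y^2 - z^2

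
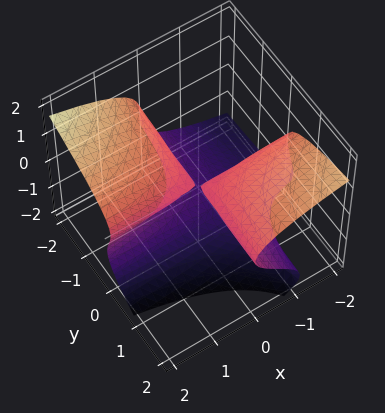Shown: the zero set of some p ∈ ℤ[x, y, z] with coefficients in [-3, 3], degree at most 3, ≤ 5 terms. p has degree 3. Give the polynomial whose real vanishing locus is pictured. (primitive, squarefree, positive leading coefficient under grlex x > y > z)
1. Degree: a generic line meets the surface in up to 3 points, so deg p = 3.
2. Checking where it meets the axes: the visible y-axis segment lies entirely on the surface; every point of the x-axis in the box is on the surface.
3. Solving for integer coefficients yields p as stated.

y*z^2 + 2*z^3 + 2*x*y + 3*z^2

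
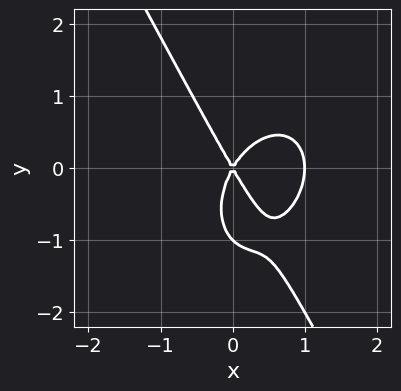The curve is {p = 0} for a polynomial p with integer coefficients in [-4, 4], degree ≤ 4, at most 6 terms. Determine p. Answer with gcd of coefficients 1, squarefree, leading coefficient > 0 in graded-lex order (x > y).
First, deg p = 3. A generic line meets the curve in up to 3 points.
Then, reading off the gridlines: the y-axis gridline crossings are at y ∈ {-1, 0}; the x-axis gridline crossings are at x ∈ {0, 1}.
Finally, solving for integer coefficients yields p as stated.

3*x^3 + x*y^2 + y^3 - 3*x^2 + y^2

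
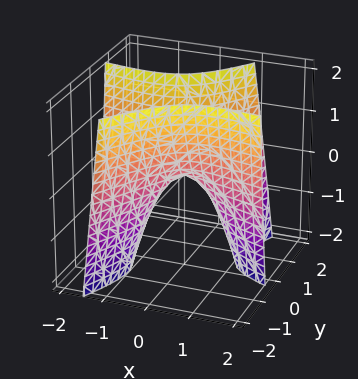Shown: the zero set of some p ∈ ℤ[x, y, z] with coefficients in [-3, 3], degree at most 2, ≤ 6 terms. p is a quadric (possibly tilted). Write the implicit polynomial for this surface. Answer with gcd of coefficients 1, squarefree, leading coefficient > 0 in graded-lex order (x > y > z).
The degree is 2 — a generic line meets the surface in up to 2 points.
Observable constraints: one y-axis crossing is at y = 0; one z-axis crossing is at z = 0.
Matching integer coefficients to the picture gives p.

x^2 + 3*x*y - 2*y^2 + z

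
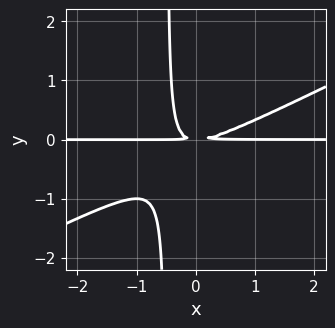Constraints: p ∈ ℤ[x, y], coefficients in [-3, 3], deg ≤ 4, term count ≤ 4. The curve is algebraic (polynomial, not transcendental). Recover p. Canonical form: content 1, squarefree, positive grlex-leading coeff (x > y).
x^2*y - 2*x*y^2 - y^2

(a) Degree: no degree-2 curve has this shape, so deg p = 3.
(b) Reading off the gridlines: every point of the x-axis in the box is on the curve.
(c) Together with the visible shape, these determine p as stated.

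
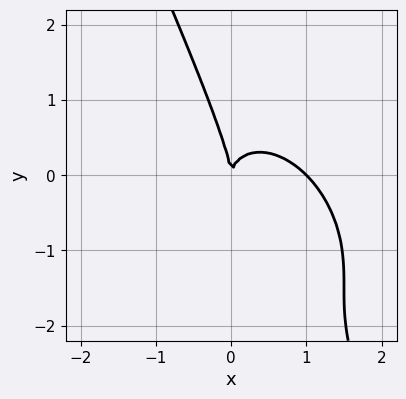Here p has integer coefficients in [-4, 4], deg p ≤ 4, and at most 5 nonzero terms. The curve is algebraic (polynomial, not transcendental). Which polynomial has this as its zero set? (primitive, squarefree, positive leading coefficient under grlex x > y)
1. Degree: no degree-2 curve has this shape, so deg p = 3.
2. Reading off the gridlines: it meets the y-axis at y = 0 (among the integer gridlines); among the integer gridlines, it crosses the x-axis at x ∈ {0, 1}.
3. Together with the visible shape, these determine p as stated.

3*x^3 + 3*x^2*y + 3*x*y^2 + y^3 - 3*x^2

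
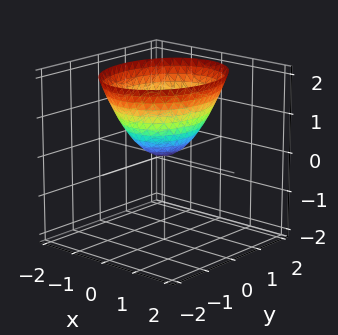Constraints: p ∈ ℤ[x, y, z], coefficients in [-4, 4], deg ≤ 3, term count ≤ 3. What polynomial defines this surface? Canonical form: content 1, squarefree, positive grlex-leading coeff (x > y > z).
3*x^2 + 2*y^2 - 3*z

First, deg p = 2. A paraboloid; a quadric.
Next, symmetries: the y ↦ −y reflection is a symmetry, so y appears only in even powers; it's symmetric under x → −x, forcing even powers of x.
Then, against the integer gridlines: one z-axis crossing is at z = 0; it crosses the y-axis at the gridline y = 0; it crosses the x-axis at the gridline x = 0.
Finally, together with the visible shape, these determine p as stated.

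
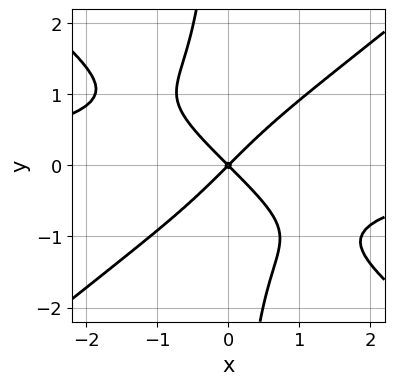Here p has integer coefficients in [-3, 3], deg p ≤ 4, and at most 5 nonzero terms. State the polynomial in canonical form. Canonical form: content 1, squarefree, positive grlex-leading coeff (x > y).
(a) The degree is 4 — a generic line meets the curve in up to 4 points.
(b) From the axis intercepts and sections: it crosses the y-axis at the gridline y = 0; it crosses the x-axis at the gridline x = 0.
(c) Matching integer coefficients to the picture gives p.

2*x^3*y - 3*x*y^3 + 3*x^2 - 3*y^2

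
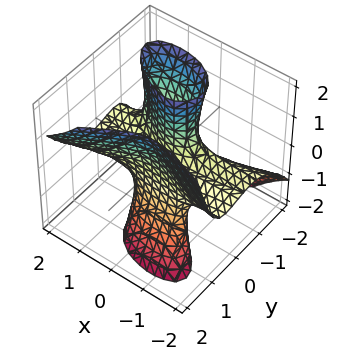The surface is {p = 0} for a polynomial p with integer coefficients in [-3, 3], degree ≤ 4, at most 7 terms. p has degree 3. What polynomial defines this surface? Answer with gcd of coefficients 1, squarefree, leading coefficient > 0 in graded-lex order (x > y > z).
Degree: the shape is more complex than any degree-2 surface, so deg p = 3.
Observable constraints: it meets the y-axis at y = 0 (among the integer gridlines); every point of the x-axis in the box is on the surface; the visible z-axis segment lies entirely on the surface.
The integer polynomial consistent with all of this is the stated p.

2*x^2*z + 2*x*y*z - 3*y^3 + y*z^2 + 2*y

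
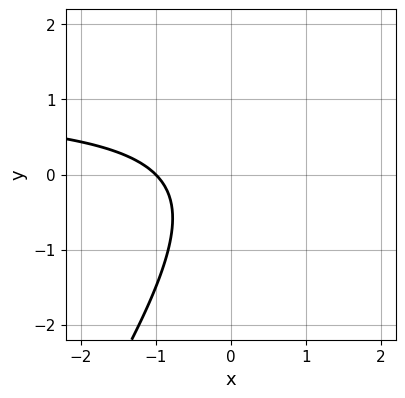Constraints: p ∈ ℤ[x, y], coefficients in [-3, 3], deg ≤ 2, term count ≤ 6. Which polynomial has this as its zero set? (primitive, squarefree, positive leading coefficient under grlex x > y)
(a) deg p = 2.
(b) Against the integer gridlines: it crosses the x-axis at the gridline x = -1; the curve avoids every integer y-axis point in the box.
(c) Fitting integer coefficients to these (and the overall shape) gives p.

3*x*y - 2*y^2 - 3*x - 3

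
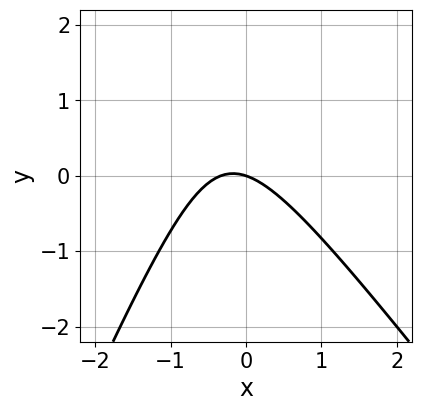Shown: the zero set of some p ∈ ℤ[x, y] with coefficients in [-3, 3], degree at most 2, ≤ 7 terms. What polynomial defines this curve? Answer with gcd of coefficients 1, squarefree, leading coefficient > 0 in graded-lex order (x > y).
1. Degree: no degree-1 curve has this shape, so deg p = 2.
2. Checking where it meets the axes: one x-axis crossing is at x = 0; one y-axis crossing is at y = 0.
3. Solving for integer coefficients yields p as stated.

3*x^2 + x*y - y^2 + x + 3*y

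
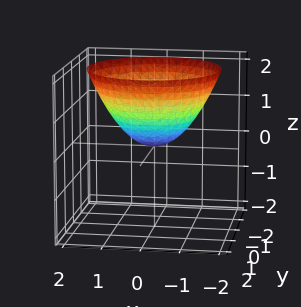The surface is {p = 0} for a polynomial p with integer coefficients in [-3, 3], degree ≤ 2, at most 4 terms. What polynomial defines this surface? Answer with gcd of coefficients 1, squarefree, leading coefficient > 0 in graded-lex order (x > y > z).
2*x^2 + 2*y^2 - 3*z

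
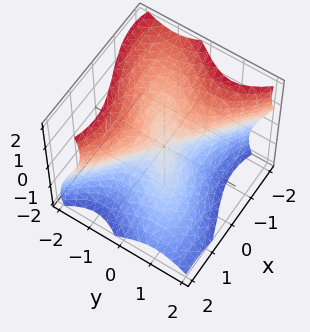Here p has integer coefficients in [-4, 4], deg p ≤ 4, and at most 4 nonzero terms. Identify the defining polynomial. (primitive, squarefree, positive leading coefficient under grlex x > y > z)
(a) The degree is 3 — the shape is more complex than any degree-2 surface.
(b) Observable constraints: it crosses the z-axis at the gridline z = 0; it crosses the x-axis at the gridline x = 0.
(c) Assembling these constraints gives the stated polynomial.

x^3 + 2*x*y*z + 2*y^3 + z^3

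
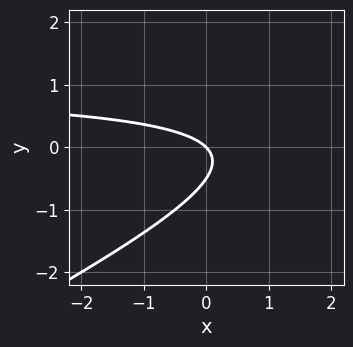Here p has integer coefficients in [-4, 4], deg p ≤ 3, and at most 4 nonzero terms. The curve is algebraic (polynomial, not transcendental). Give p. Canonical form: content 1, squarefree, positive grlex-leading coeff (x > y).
x*y - 2*y^2 - x - y

(a) The degree is 2 — no degree-1 curve has this shape.
(b) From the visible intercepts: it crosses the x-axis at the gridline x = 0; it crosses the y-axis at the gridline y = 0.
(c) Matching integer coefficients to the picture gives p.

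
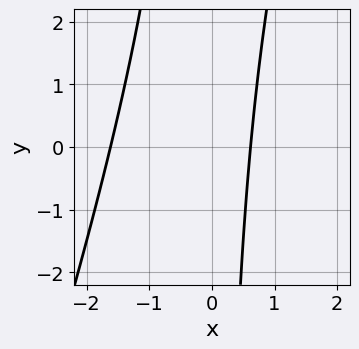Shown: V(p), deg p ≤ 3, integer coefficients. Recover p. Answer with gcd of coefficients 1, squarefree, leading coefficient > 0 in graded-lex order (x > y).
(a) deg p = 2.
(b) Against the integer gridlines: no y-intercept at any integer in the box.
(c) Assembling these constraints gives the stated polynomial.

3*x^2 - x*y + 3*x - 3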